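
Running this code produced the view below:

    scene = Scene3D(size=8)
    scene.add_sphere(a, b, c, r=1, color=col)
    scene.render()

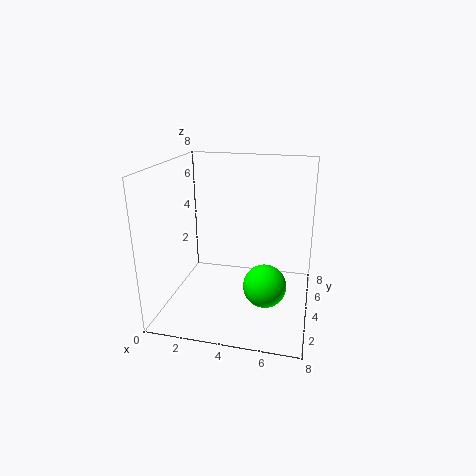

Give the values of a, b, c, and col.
a = 6; b = 1; c = 3; col = 'lime'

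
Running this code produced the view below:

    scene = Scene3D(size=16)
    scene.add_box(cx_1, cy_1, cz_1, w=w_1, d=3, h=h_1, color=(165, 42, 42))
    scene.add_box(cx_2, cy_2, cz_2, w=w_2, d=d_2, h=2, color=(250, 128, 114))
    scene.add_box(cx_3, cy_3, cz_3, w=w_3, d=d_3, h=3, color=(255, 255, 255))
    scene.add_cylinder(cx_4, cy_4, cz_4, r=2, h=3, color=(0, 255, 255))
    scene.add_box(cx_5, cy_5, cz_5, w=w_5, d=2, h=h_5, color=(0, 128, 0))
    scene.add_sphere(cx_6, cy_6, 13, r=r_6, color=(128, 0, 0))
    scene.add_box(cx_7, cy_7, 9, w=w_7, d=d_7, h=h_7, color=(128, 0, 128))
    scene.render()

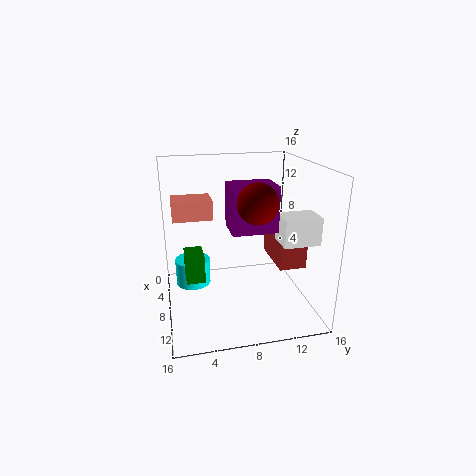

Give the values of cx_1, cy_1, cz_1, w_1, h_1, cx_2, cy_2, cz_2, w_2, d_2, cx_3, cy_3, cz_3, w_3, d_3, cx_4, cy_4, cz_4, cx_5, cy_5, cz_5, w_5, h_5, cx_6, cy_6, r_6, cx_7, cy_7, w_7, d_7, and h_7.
cx_1 = 5, cy_1 = 12, cz_1 = 5, w_1 = 6, h_1 = 3, cx_2 = 7, cy_2 = 1, cz_2 = 11, w_2 = 3, d_2 = 4, cx_3 = 9, cy_3 = 12, cz_3 = 8, w_3 = 3, d_3 = 4, cx_4 = 6, cy_4 = 3, cz_4 = 2, cx_5 = 7, cy_5 = 2, cz_5 = 4, w_5 = 3, h_5 = 3, cx_6 = 12, cy_6 = 9, r_6 = 2, cx_7 = 6, cy_7 = 7, w_7 = 4, d_7 = 5, h_7 = 5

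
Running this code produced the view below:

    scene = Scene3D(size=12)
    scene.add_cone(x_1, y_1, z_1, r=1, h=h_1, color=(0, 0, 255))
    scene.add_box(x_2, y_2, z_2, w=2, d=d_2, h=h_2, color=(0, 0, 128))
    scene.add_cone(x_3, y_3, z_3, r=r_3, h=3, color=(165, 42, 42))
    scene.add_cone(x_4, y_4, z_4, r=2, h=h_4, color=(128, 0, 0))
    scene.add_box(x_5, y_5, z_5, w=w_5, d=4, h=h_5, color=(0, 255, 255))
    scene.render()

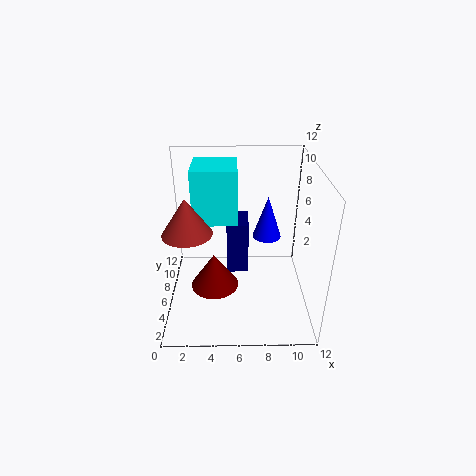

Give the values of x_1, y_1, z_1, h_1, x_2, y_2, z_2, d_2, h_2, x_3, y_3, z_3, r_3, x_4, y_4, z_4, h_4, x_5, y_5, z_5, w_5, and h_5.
x_1 = 8; y_1 = 3; z_1 = 8; h_1 = 3; x_2 = 5; y_2 = 8; z_2 = 1; d_2 = 3; h_2 = 5; x_3 = 2; y_3 = 5; z_3 = 7; r_3 = 2; x_4 = 4; y_4 = 5; z_4 = 2; h_4 = 3; x_5 = 2; y_5 = 8; z_5 = 6; w_5 = 4; h_5 = 5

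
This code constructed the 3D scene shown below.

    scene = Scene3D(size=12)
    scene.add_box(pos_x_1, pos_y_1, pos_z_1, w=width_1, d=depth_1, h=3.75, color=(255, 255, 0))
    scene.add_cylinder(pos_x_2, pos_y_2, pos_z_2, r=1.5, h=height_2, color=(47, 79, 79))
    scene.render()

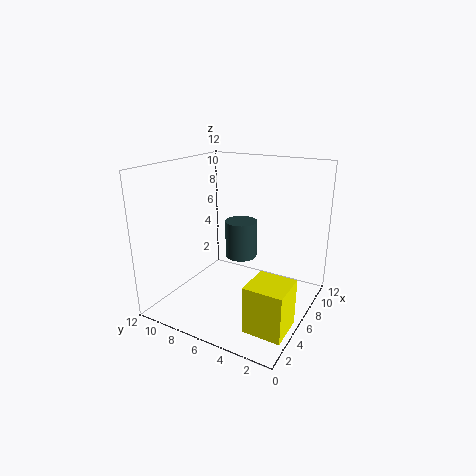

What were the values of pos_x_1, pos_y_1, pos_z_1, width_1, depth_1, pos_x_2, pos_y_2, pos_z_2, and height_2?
pos_x_1 = 1.75, pos_y_1 = 0.25, pos_z_1 = 0.5, width_1 = 3, depth_1 = 3, pos_x_2 = 9.25, pos_y_2 = 7.5, pos_z_2 = 2.75, height_2 = 3.5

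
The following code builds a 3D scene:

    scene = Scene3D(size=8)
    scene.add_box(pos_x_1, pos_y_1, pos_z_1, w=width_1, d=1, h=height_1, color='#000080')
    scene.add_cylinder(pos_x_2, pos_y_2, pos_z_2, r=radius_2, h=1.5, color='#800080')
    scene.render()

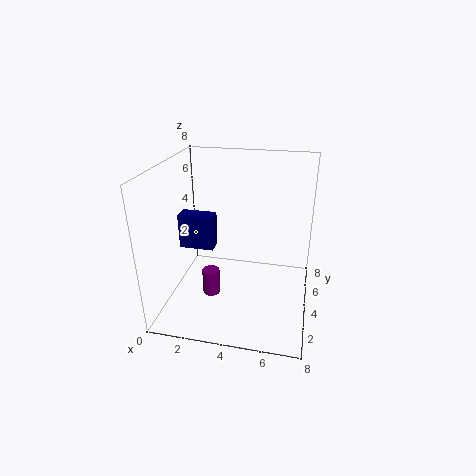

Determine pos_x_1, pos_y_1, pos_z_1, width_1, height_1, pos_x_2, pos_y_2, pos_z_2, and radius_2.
pos_x_1 = 0.5, pos_y_1 = 4, pos_z_1 = 3, width_1 = 2, height_1 = 2, pos_x_2 = 2.5, pos_y_2 = 3.5, pos_z_2 = 0.5, radius_2 = 0.5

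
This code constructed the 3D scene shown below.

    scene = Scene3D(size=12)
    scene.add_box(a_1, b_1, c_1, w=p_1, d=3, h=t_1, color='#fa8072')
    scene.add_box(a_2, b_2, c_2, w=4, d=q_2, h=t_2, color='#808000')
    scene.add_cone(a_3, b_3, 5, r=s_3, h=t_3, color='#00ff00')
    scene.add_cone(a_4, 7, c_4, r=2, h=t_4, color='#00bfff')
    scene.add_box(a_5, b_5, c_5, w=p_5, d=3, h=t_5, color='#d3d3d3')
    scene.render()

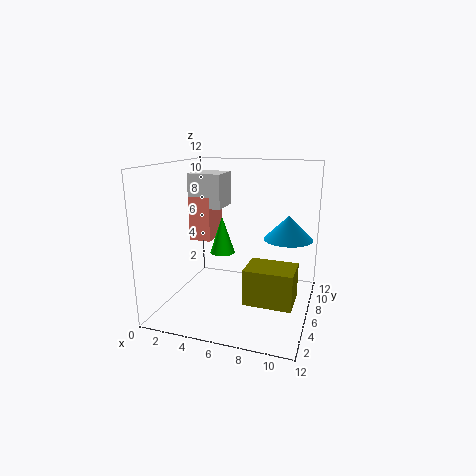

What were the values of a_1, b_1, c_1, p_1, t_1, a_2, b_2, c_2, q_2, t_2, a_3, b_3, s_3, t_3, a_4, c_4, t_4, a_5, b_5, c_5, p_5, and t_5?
a_1 = 1; b_1 = 7; c_1 = 5; p_1 = 2; t_1 = 4; a_2 = 7; b_2 = 4; c_2 = 1; q_2 = 3; t_2 = 3; a_3 = 5; b_3 = 5; s_3 = 1; t_3 = 3; a_4 = 10; c_4 = 6; t_4 = 2; a_5 = 1; b_5 = 7; c_5 = 8; p_5 = 3; t_5 = 3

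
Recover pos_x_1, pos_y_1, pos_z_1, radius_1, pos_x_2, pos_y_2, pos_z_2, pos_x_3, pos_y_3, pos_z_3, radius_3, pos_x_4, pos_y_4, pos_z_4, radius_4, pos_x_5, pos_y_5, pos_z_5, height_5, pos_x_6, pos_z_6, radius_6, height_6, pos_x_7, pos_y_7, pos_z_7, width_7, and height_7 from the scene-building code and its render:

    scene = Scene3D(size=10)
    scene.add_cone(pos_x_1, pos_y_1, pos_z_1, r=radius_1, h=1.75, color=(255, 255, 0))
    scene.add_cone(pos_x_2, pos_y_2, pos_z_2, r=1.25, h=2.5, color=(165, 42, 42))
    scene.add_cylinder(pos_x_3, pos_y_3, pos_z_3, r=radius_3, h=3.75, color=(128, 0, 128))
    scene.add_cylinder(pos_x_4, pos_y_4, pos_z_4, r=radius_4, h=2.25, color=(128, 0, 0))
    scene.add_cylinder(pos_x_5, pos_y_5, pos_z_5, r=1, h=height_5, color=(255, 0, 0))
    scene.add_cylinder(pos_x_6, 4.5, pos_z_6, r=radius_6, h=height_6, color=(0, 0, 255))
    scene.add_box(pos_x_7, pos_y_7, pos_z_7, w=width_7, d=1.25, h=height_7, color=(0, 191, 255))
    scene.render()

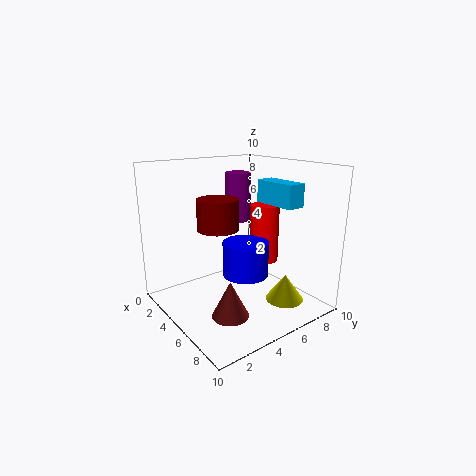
pos_x_1 = 8.25; pos_y_1 = 6.5; pos_z_1 = 1.25; radius_1 = 1.25; pos_x_2 = 6.5; pos_y_2 = 3.25; pos_z_2 = 0.25; pos_x_3 = 2; pos_y_3 = 7.25; pos_z_3 = 5.25; radius_3 = 1; pos_x_4 = 3.25; pos_y_4 = 4.5; pos_z_4 = 5.25; radius_4 = 1.5; pos_x_5 = 5.75; pos_y_5 = 6.75; pos_z_5 = 3.25; height_5 = 4; pos_x_6 = 6.5; pos_z_6 = 3; radius_6 = 1.5; height_6 = 2.25; pos_x_7 = 5.5; pos_y_7 = 6.25; pos_z_7 = 7.5; width_7 = 3; height_7 = 1.5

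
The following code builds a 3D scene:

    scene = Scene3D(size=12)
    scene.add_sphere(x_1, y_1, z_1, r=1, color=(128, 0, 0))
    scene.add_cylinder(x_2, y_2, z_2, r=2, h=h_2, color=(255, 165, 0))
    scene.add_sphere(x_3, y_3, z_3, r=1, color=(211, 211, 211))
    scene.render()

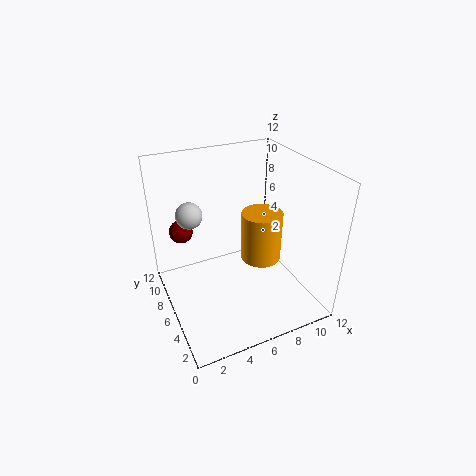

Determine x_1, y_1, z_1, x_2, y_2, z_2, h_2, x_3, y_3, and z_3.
x_1 = 2
y_1 = 9
z_1 = 6
x_2 = 10
y_2 = 9
z_2 = 1
h_2 = 5
x_3 = 2
y_3 = 6
z_3 = 9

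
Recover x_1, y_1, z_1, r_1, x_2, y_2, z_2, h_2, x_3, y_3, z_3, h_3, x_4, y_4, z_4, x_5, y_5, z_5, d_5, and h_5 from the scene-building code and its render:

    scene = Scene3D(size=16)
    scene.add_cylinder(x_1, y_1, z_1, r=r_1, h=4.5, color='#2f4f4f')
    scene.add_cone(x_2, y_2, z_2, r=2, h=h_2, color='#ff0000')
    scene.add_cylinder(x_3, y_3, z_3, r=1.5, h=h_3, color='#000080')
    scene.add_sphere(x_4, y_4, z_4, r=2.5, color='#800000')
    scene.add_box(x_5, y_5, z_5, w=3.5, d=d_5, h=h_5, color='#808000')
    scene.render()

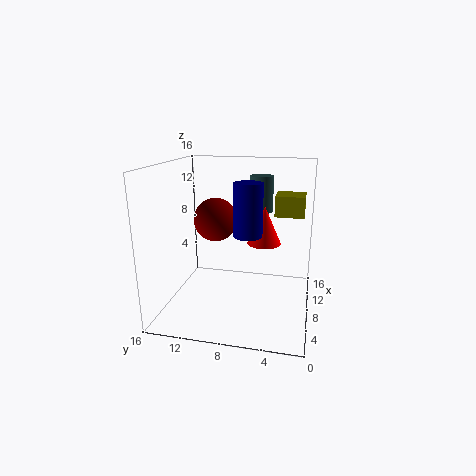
x_1 = 14.5; y_1 = 6.5; z_1 = 9.5; r_1 = 1.5; x_2 = 11; y_2 = 5.5; z_2 = 6.5; h_2 = 4.5; x_3 = 6; y_3 = 6.5; z_3 = 9; h_3 = 5.5; x_4 = 9.5; y_4 = 11; z_4 = 9.5; x_5 = 12; y_5 = 1; z_5 = 9.5; d_5 = 3.5; h_5 = 2.5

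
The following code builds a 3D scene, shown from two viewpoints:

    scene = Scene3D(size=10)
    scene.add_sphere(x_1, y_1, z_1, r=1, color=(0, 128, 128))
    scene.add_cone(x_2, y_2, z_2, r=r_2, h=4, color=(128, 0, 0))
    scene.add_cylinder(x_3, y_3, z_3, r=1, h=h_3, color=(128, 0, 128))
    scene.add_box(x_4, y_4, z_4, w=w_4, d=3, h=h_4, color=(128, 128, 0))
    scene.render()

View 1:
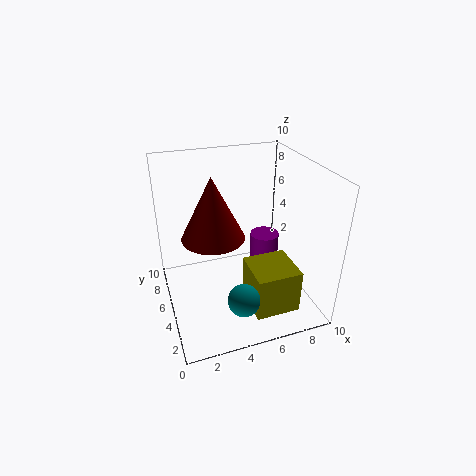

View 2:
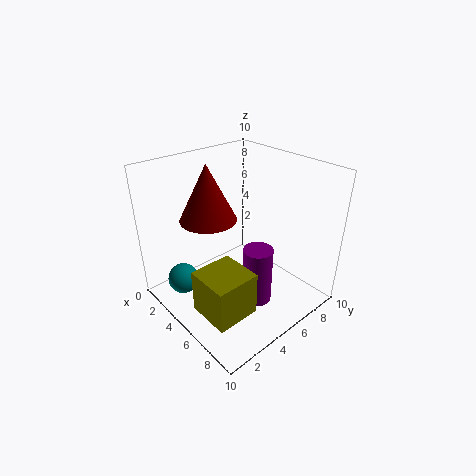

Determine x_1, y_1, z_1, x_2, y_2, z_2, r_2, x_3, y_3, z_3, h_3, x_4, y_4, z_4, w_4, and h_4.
x_1 = 4, y_1 = 1, z_1 = 3, x_2 = 3, y_2 = 4, z_2 = 6, r_2 = 2, x_3 = 7, y_3 = 5, z_3 = 1, h_3 = 4, x_4 = 5, y_4 = 1, z_4 = 1, w_4 = 3, h_4 = 3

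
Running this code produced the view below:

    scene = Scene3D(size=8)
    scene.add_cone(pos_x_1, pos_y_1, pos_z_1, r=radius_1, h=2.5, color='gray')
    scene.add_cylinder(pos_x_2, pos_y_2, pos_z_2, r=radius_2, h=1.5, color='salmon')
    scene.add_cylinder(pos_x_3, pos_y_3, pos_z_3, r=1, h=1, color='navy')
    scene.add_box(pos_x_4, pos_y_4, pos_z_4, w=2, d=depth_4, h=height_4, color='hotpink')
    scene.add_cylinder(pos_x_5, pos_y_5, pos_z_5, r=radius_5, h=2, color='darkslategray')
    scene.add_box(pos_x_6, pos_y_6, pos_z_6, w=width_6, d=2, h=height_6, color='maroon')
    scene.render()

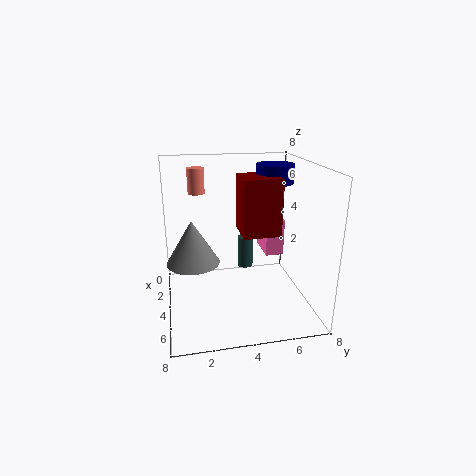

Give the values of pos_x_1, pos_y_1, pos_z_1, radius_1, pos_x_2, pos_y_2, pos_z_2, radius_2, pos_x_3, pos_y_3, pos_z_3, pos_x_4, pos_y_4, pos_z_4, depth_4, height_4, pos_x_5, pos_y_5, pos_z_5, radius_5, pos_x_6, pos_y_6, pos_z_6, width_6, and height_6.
pos_x_1 = 3.5
pos_y_1 = 1.5
pos_z_1 = 2.5
radius_1 = 1.5
pos_x_2 = 1.5
pos_y_2 = 2
pos_z_2 = 6
radius_2 = 0.5
pos_x_3 = 4
pos_y_3 = 6
pos_z_3 = 7
pos_x_4 = 2.5
pos_y_4 = 5.5
pos_z_4 = 3
depth_4 = 1
height_4 = 2
pos_x_5 = 1.5
pos_y_5 = 5
pos_z_5 = 1
radius_5 = 0.5
pos_x_6 = 3.5
pos_y_6 = 4
pos_z_6 = 4.5
width_6 = 2
height_6 = 3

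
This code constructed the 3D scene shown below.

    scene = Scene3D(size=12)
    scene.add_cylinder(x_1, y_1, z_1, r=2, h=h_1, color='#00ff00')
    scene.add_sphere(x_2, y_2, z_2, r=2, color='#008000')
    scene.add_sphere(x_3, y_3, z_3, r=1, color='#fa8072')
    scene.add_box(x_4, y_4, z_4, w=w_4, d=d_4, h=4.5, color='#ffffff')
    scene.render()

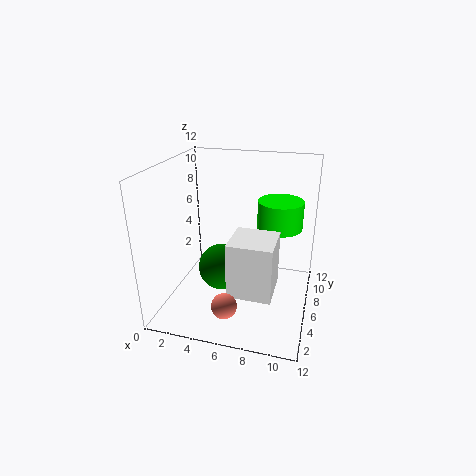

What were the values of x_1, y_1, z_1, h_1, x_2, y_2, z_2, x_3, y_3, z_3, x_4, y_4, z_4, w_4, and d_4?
x_1 = 9, y_1 = 9, z_1 = 6, h_1 = 2.5, x_2 = 4.5, y_2 = 6, z_2 = 3, x_3 = 6, y_3 = 2, z_3 = 2, x_4 = 6, y_4 = 2.5, z_4 = 2.5, w_4 = 3.5, d_4 = 3.5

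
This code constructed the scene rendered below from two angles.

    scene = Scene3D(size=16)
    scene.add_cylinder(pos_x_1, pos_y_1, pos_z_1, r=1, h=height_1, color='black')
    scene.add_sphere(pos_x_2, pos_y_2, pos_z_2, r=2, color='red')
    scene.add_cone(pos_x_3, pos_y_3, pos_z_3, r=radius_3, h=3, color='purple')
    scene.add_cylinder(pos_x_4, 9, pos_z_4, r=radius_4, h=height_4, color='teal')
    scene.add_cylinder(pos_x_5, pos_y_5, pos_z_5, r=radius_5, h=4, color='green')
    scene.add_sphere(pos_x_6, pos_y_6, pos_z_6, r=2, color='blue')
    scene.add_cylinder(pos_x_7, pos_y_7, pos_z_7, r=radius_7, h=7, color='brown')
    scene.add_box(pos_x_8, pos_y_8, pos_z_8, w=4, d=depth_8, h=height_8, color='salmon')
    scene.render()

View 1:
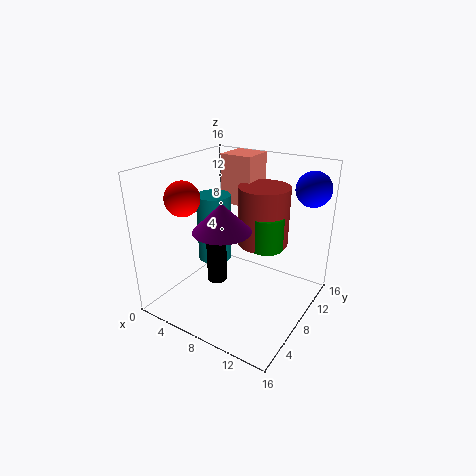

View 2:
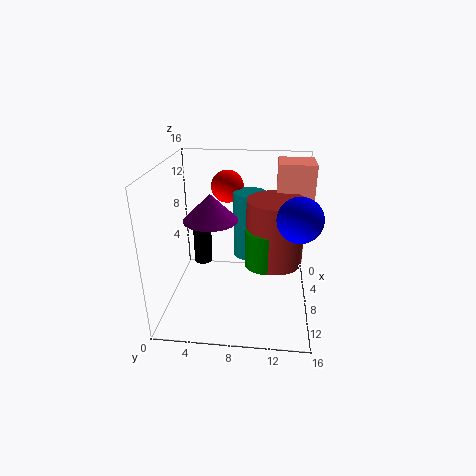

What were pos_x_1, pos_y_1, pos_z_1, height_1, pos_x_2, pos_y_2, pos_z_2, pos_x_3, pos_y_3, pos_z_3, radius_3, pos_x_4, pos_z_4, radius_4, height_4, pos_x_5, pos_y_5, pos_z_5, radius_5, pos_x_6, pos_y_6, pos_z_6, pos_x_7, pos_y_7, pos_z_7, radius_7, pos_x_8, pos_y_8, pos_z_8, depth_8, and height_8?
pos_x_1 = 8, pos_y_1 = 4, pos_z_1 = 5, height_1 = 6, pos_x_2 = 2, pos_y_2 = 6, pos_z_2 = 12, pos_x_3 = 8, pos_y_3 = 5, pos_z_3 = 10, radius_3 = 3, pos_x_4 = 4, pos_z_4 = 4, radius_4 = 2, height_4 = 8, pos_x_5 = 10, pos_y_5 = 11, pos_z_5 = 6, radius_5 = 2, pos_x_6 = 14, pos_y_6 = 14, pos_z_6 = 13, pos_x_7 = 9, pos_y_7 = 12, pos_z_7 = 6, radius_7 = 3, pos_x_8 = 3, pos_y_8 = 12, pos_z_8 = 10, depth_8 = 4, height_8 = 6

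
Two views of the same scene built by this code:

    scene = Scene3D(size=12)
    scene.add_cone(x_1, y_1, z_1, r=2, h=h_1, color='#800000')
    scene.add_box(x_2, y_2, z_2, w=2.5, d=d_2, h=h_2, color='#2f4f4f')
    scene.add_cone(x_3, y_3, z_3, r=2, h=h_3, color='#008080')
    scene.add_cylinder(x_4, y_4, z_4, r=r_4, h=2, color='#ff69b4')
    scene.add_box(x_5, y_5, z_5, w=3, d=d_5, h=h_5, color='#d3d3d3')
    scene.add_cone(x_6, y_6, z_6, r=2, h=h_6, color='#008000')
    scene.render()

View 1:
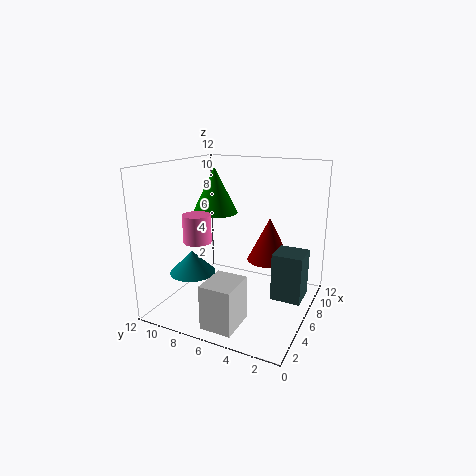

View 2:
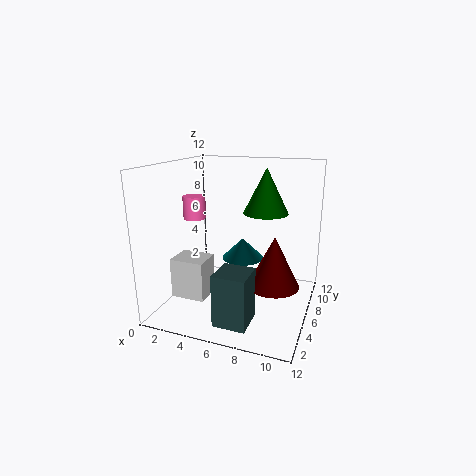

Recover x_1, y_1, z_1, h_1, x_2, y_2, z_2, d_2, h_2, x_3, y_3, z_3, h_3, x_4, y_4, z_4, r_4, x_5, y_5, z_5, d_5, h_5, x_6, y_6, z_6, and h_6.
x_1 = 9.5
y_1 = 4.5
z_1 = 3
h_1 = 4
x_2 = 6
y_2 = 0.5
z_2 = 1
d_2 = 2.5
h_2 = 4
x_3 = 5
y_3 = 10
z_3 = 2.5
h_3 = 2
x_4 = 1.5
y_4 = 7
z_4 = 7
r_4 = 1
x_5 = 0.5
y_5 = 4
z_5 = 0.5
d_5 = 2.5
h_5 = 3.5
x_6 = 7.5
y_6 = 9
z_6 = 7.5
h_6 = 4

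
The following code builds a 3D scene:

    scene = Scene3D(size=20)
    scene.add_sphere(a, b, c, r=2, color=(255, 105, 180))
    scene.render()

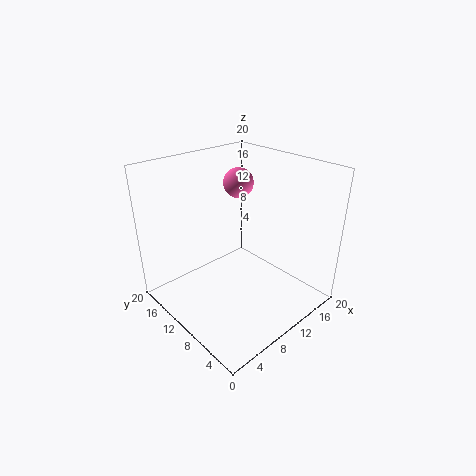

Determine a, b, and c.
a = 11; b = 11; c = 17.5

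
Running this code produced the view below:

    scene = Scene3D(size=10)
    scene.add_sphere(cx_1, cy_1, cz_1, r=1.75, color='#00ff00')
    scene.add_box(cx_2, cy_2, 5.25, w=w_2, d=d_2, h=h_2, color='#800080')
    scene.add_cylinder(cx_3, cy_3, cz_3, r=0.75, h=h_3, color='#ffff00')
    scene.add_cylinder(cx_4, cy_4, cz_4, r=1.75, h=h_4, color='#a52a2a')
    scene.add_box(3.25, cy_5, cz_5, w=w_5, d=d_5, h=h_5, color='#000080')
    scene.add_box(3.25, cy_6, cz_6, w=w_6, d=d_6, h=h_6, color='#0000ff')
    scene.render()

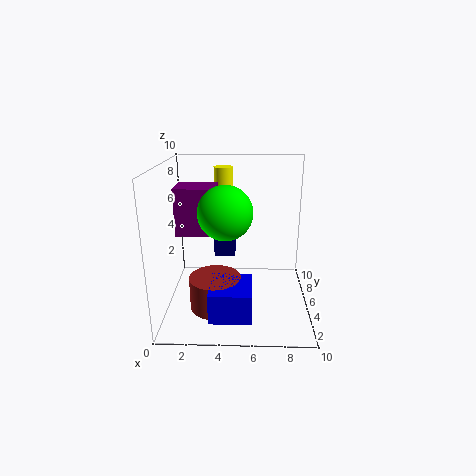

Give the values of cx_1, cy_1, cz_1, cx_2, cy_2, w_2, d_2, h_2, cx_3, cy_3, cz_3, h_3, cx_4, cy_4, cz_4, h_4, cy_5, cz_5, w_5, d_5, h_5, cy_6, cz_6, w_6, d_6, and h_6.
cx_1 = 4.25, cy_1 = 3.5, cz_1 = 7.25, cx_2 = 0.75, cy_2 = 4.5, w_2 = 2.75, d_2 = 2.25, h_2 = 3.25, cx_3 = 3.75, cy_3 = 9, cz_3 = 6.25, h_3 = 3, cx_4 = 3.5, cy_4 = 3.5, cz_4 = 0.5, h_4 = 2.25, cy_5 = 5.75, cz_5 = 3.25, w_5 = 1.5, d_5 = 1.5, h_5 = 2, cy_6 = 1, cz_6 = 0.75, w_6 = 2.75, d_6 = 3, h_6 = 2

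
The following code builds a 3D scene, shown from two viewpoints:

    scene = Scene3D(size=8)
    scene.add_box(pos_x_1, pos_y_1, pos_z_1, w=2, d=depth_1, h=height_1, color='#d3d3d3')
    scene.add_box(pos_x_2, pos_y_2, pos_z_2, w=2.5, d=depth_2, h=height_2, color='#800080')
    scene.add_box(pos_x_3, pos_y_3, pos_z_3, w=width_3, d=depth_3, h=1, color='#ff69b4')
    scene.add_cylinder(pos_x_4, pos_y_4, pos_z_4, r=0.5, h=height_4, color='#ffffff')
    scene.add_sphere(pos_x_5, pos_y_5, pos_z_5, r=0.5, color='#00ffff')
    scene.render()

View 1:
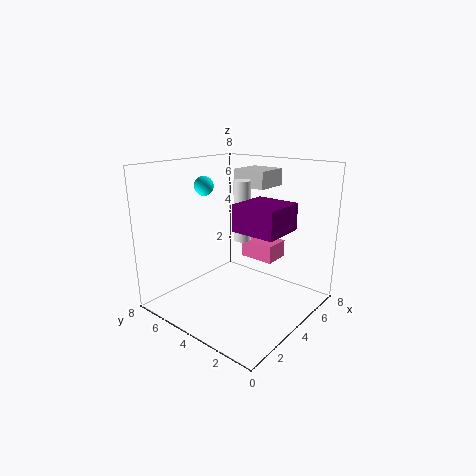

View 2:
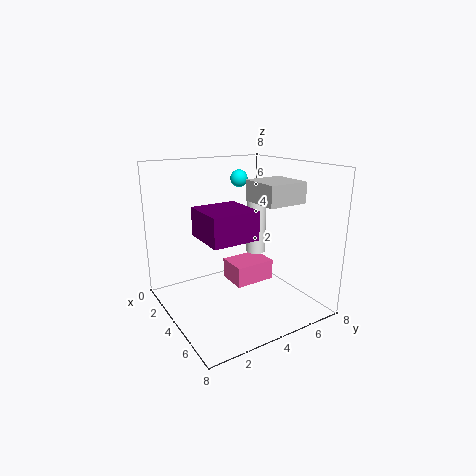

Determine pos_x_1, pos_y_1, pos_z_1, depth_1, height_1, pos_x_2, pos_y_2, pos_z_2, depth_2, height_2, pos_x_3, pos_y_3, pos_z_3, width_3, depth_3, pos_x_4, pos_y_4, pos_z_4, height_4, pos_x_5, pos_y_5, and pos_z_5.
pos_x_1 = 5.5
pos_y_1 = 3.5
pos_z_1 = 6.5
depth_1 = 2
height_1 = 1
pos_x_2 = 3.5
pos_y_2 = 1.5
pos_z_2 = 4.5
depth_2 = 2.5
height_2 = 1.5
pos_x_3 = 5
pos_y_3 = 2.5
pos_z_3 = 2.5
width_3 = 1.5
depth_3 = 2
pos_x_4 = 5
pos_y_4 = 4.5
pos_z_4 = 3.5
height_4 = 3.5
pos_x_5 = 2.5
pos_y_5 = 5
pos_z_5 = 7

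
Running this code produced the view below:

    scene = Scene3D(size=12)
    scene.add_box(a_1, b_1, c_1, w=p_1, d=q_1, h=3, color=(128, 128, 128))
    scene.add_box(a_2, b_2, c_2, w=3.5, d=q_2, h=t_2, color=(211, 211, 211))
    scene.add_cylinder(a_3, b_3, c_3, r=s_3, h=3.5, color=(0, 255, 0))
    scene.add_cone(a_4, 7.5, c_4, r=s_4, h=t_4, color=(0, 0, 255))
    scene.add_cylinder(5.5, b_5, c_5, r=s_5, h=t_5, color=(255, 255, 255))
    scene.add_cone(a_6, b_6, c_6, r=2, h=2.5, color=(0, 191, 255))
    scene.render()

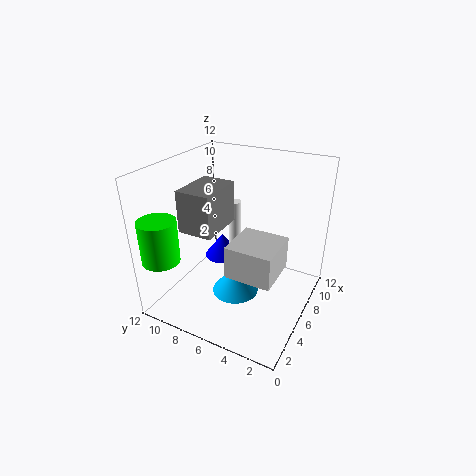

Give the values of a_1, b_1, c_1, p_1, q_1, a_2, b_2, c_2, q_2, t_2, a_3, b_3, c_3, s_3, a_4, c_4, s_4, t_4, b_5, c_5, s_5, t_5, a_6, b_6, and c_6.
a_1 = 1
b_1 = 5.5
c_1 = 8.5
p_1 = 3.5
q_1 = 2.5
a_2 = 2
b_2 = 1.5
c_2 = 5
q_2 = 3.5
t_2 = 2.5
a_3 = 1.5
b_3 = 10.5
c_3 = 5
s_3 = 1.5
a_4 = 6
c_4 = 4
s_4 = 1.5
t_4 = 2
b_5 = 6
c_5 = 3.5
s_5 = 0.5
t_5 = 6
a_6 = 5.5
b_6 = 6
c_6 = 1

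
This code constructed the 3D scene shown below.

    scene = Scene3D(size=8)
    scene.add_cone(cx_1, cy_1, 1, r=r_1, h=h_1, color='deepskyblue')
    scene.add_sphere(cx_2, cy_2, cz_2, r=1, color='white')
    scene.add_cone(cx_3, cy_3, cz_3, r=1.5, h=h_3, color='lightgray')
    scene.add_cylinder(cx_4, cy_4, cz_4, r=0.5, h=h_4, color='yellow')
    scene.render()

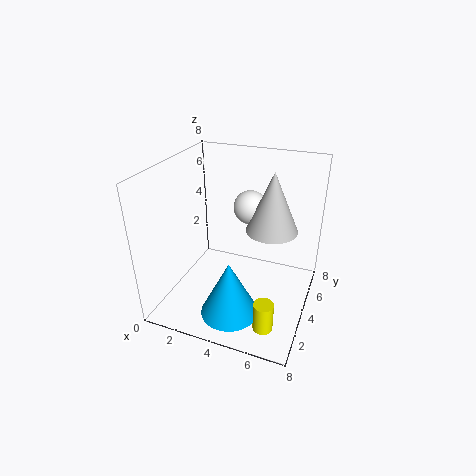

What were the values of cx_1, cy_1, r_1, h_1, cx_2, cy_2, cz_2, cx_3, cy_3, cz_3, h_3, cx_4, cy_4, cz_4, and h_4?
cx_1 = 4.5
cy_1 = 1.5
r_1 = 1.5
h_1 = 3
cx_2 = 4
cy_2 = 6
cz_2 = 5
cx_3 = 5.5
cy_3 = 5.5
cz_3 = 4
h_3 = 3.5
cx_4 = 6.5
cy_4 = 1
cz_4 = 1
h_4 = 1.5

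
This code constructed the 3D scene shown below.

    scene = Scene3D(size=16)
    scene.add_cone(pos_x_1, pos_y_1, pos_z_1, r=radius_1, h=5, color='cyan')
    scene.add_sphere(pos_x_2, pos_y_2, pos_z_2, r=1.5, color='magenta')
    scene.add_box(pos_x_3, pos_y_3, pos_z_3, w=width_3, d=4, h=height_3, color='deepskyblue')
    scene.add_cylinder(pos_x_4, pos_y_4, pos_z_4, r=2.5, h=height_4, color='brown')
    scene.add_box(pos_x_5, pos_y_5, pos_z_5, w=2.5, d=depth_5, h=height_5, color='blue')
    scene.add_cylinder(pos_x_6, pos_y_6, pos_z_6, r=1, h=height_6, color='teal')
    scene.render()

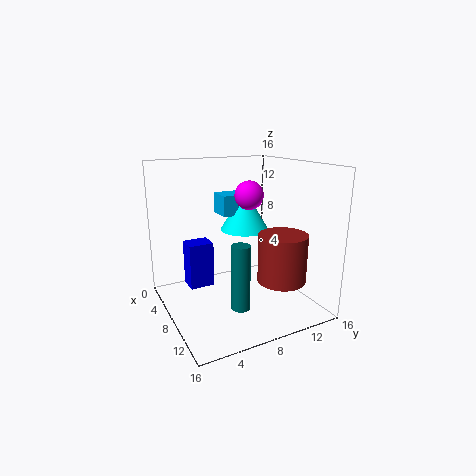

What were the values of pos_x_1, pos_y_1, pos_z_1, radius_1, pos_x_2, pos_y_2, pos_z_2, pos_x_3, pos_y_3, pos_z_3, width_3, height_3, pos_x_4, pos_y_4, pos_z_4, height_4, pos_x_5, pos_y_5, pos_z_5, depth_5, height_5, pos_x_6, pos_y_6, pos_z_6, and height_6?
pos_x_1 = 4, pos_y_1 = 11, pos_z_1 = 7.5, radius_1 = 3, pos_x_2 = 9.5, pos_y_2 = 8.5, pos_z_2 = 13, pos_x_3 = 1.5, pos_y_3 = 8, pos_z_3 = 9.5, width_3 = 3, height_3 = 2.5, pos_x_4 = 13, pos_y_4 = 10.5, pos_z_4 = 4.5, height_4 = 5, pos_x_5 = 2, pos_y_5 = 3.5, pos_z_5 = 1, depth_5 = 3, height_5 = 5.5, pos_x_6 = 11.5, pos_y_6 = 6.5, pos_z_6 = 1.5, height_6 = 7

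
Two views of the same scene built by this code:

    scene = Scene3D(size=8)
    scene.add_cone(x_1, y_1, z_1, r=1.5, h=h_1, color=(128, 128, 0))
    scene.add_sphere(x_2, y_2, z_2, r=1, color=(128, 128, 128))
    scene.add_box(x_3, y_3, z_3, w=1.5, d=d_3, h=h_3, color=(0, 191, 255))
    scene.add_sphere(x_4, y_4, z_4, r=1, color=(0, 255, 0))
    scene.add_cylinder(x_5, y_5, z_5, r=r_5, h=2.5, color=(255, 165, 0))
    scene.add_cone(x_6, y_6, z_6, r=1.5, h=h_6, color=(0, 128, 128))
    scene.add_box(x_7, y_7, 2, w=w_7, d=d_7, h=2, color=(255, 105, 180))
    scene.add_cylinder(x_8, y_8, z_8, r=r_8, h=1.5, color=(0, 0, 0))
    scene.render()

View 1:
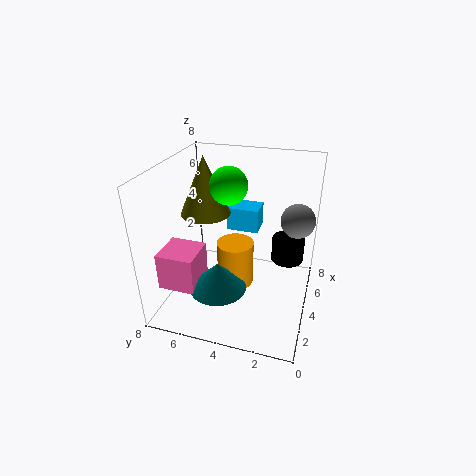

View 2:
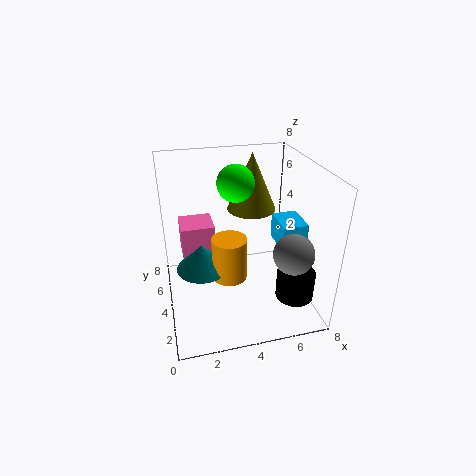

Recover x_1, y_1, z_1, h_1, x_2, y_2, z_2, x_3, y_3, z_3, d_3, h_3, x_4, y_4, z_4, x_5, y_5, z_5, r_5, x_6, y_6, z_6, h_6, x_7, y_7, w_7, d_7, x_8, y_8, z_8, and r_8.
x_1 = 5.5, y_1 = 6.5, z_1 = 4.5, h_1 = 3.5, x_2 = 6, y_2 = 1, z_2 = 4.5, x_3 = 6.5, y_3 = 3.5, z_3 = 3, d_3 = 2, h_3 = 1.5, x_4 = 4, y_4 = 4.5, z_4 = 7, x_5 = 3.5, y_5 = 4, z_5 = 1.5, r_5 = 1, x_6 = 2, y_6 = 4.5, z_6 = 2, h_6 = 1.5, x_7 = 1, y_7 = 5.5, w_7 = 2, d_7 = 2, x_8 = 6.5, y_8 = 1.5, z_8 = 1.5, r_8 = 1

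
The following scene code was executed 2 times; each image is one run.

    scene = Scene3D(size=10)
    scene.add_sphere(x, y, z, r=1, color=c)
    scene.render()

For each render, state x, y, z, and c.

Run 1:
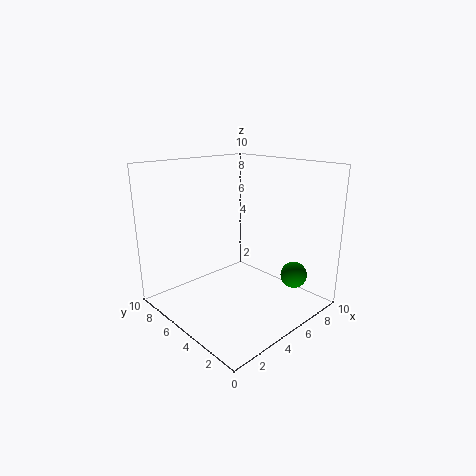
x = 9; y = 3; z = 1.5; c = 'green'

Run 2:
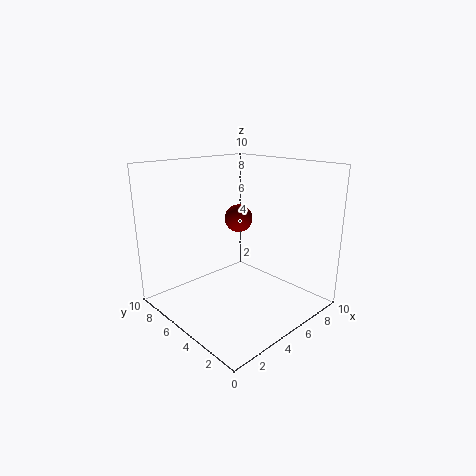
x = 6; y = 6; z = 6; c = 'maroon'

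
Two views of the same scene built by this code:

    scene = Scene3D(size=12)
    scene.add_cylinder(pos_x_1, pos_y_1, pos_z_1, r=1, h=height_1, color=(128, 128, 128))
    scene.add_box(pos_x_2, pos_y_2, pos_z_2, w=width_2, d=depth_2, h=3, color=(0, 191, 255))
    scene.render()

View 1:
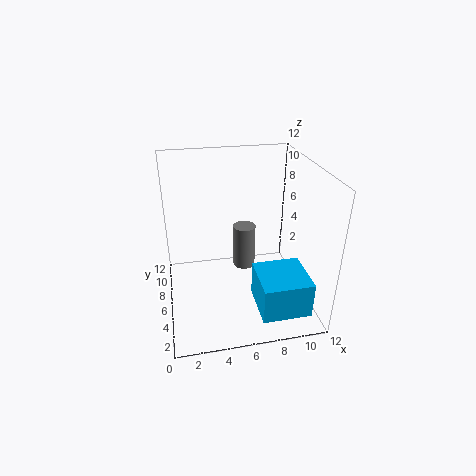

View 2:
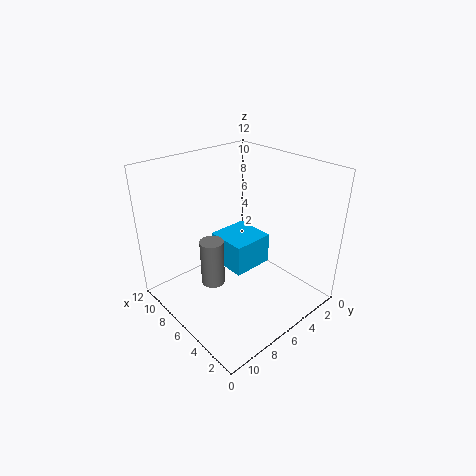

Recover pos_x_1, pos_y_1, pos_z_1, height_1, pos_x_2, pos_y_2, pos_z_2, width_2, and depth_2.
pos_x_1 = 7; pos_y_1 = 8; pos_z_1 = 2; height_1 = 4; pos_x_2 = 7; pos_y_2 = 1; pos_z_2 = 1; width_2 = 4; depth_2 = 4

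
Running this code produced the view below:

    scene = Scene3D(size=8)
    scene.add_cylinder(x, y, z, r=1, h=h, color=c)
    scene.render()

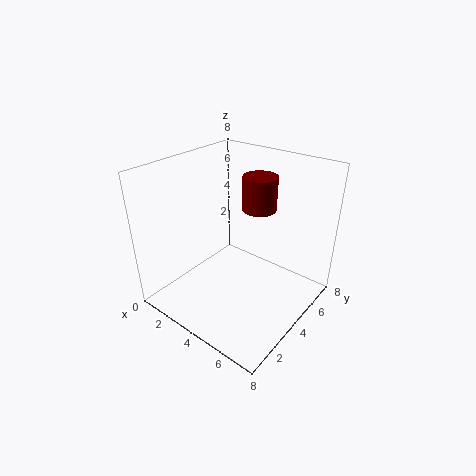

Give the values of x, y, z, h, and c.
x = 4; y = 6; z = 5; h = 2; c = 'maroon'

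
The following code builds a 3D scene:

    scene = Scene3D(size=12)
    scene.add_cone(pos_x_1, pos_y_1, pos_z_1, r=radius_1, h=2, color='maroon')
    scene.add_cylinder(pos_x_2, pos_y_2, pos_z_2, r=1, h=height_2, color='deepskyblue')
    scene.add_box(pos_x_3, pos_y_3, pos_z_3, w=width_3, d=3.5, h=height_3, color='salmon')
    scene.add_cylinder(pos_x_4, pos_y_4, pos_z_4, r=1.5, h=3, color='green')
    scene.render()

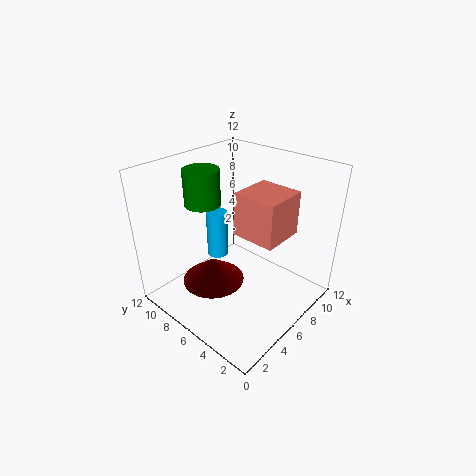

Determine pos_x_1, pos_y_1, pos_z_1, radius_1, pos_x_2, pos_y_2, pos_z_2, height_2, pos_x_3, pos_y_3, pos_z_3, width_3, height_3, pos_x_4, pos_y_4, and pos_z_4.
pos_x_1 = 3.5; pos_y_1 = 6.5; pos_z_1 = 3; radius_1 = 2.5; pos_x_2 = 7.5; pos_y_2 = 10; pos_z_2 = 2; height_2 = 4.5; pos_x_3 = 5; pos_y_3 = 2; pos_z_3 = 7; width_3 = 3.5; height_3 = 3.5; pos_x_4 = 5; pos_y_4 = 9; pos_z_4 = 8.5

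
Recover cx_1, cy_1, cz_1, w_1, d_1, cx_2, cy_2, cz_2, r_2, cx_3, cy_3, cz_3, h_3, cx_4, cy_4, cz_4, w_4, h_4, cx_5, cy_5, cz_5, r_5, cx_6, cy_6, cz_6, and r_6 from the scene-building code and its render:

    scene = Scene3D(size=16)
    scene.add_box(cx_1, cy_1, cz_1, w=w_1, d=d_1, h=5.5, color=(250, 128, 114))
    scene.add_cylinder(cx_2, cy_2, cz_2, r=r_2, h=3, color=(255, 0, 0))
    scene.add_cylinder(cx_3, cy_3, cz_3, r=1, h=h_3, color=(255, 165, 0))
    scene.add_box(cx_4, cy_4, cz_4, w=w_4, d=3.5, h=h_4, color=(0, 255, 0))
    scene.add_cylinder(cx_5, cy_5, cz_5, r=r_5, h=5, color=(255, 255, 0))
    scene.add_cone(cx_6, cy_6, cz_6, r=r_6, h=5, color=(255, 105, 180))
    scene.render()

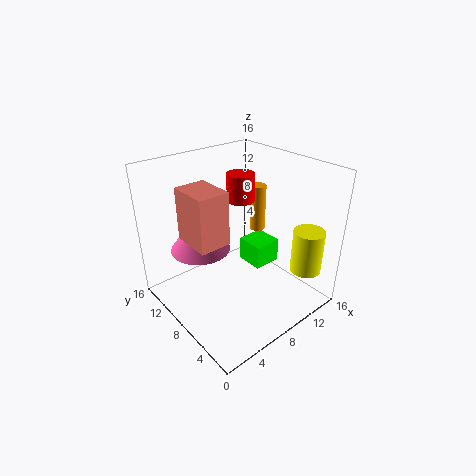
cx_1 = 2; cy_1 = 6; cz_1 = 9.25; w_1 = 3.25; d_1 = 4.25; cx_2 = 9; cy_2 = 8.75; cz_2 = 12; r_2 = 1.5; cx_3 = 14.5; cy_3 = 11.75; cz_3 = 5.5; h_3 = 6; cx_4 = 11.5; cy_4 = 8.25; cz_4 = 2; w_4 = 3.5; h_4 = 3; cx_5 = 13.75; cy_5 = 2.75; cz_5 = 4; r_5 = 1.75; cx_6 = 5.75; cy_6 = 12.25; cz_6 = 5.5; r_6 = 3.5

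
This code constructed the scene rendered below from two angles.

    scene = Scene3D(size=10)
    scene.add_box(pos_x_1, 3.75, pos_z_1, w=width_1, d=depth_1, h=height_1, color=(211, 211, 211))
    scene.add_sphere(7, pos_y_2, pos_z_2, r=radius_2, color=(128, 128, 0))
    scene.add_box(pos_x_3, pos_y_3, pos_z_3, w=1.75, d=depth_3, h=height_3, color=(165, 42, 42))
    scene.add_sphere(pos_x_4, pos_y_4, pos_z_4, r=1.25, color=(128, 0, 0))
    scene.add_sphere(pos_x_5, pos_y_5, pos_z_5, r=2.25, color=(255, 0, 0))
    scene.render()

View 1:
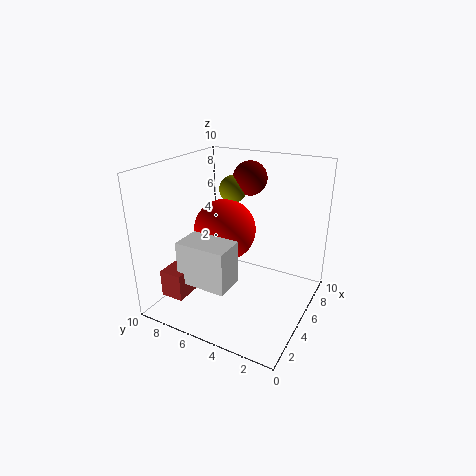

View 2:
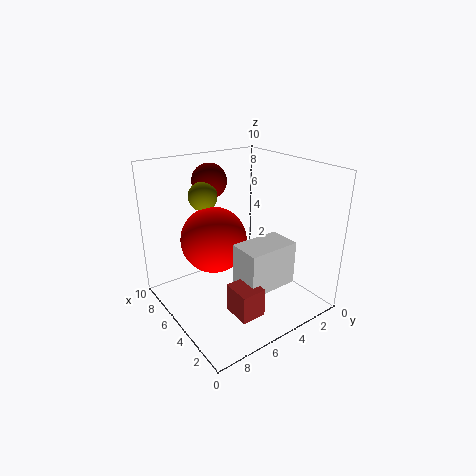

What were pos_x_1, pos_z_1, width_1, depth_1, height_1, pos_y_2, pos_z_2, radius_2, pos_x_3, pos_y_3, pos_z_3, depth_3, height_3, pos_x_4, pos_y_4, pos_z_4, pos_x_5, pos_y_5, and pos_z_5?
pos_x_1 = 0.75, pos_z_1 = 3.25, width_1 = 2, depth_1 = 3.25, height_1 = 2.75, pos_y_2 = 6.5, pos_z_2 = 7.75, radius_2 = 1, pos_x_3 = 0.25, pos_y_3 = 6.5, pos_z_3 = 2.25, depth_3 = 1.5, height_3 = 1.75, pos_x_4 = 7.75, pos_y_4 = 5.5, pos_z_4 = 8.5, pos_x_5 = 5.75, pos_y_5 = 6.5, pos_z_5 = 5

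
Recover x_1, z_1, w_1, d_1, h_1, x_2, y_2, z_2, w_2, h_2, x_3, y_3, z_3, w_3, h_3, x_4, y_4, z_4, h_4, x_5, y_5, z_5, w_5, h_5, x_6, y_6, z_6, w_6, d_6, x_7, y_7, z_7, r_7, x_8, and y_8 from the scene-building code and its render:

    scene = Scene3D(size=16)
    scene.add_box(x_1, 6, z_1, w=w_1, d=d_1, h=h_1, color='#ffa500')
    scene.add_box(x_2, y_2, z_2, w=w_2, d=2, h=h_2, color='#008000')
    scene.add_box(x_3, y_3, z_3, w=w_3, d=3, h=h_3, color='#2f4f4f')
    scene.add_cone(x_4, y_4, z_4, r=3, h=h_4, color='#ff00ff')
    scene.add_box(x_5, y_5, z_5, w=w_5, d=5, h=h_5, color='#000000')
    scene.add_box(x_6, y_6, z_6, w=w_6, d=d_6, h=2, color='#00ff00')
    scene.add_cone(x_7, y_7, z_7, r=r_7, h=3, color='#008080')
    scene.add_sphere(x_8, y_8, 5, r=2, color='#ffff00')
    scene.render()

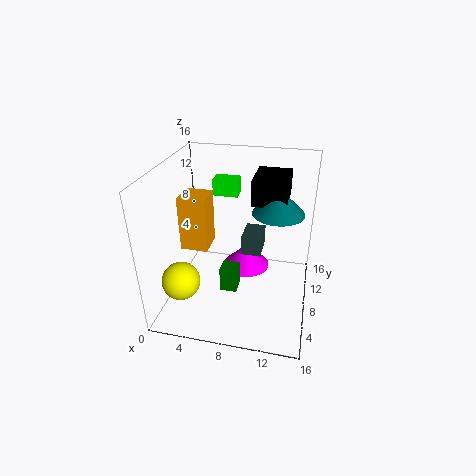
x_1 = 2; z_1 = 7; w_1 = 3; d_1 = 3; h_1 = 6; x_2 = 6; y_2 = 7; z_2 = 1; w_2 = 2; h_2 = 3; x_3 = 9; y_3 = 5; z_3 = 8; w_3 = 2; h_3 = 2; x_4 = 8; y_4 = 13; z_4 = 1; h_4 = 3; x_5 = 9; y_5 = 10; z_5 = 11; w_5 = 4; h_5 = 3; x_6 = 4; y_6 = 12; z_6 = 11; w_6 = 3; d_6 = 2; x_7 = 12; y_7 = 11; z_7 = 10; r_7 = 3; x_8 = 3; y_8 = 3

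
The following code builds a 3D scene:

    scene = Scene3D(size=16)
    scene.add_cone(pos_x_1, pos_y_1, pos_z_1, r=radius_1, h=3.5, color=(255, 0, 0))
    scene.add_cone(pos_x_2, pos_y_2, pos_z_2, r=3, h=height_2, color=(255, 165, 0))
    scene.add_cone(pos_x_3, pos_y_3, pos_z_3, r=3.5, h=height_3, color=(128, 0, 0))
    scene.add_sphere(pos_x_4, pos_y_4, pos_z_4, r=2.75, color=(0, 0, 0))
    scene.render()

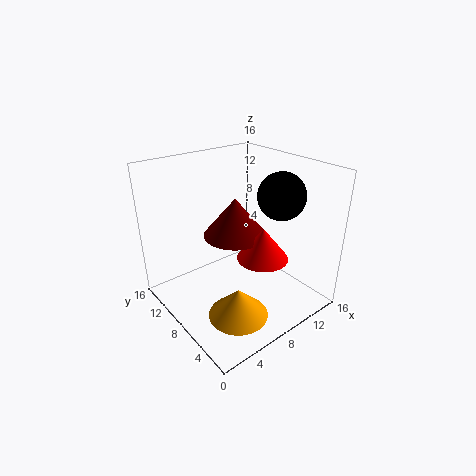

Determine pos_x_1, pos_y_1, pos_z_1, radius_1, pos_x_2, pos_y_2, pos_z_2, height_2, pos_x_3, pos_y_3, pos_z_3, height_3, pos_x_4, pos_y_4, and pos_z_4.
pos_x_1 = 9
pos_y_1 = 5
pos_z_1 = 6.5
radius_1 = 2.75
pos_x_2 = 4.25
pos_y_2 = 3.25
pos_z_2 = 2.5
height_2 = 3
pos_x_3 = 8
pos_y_3 = 8.5
pos_z_3 = 8.25
height_3 = 4.25
pos_x_4 = 13.25
pos_y_4 = 6.75
pos_z_4 = 12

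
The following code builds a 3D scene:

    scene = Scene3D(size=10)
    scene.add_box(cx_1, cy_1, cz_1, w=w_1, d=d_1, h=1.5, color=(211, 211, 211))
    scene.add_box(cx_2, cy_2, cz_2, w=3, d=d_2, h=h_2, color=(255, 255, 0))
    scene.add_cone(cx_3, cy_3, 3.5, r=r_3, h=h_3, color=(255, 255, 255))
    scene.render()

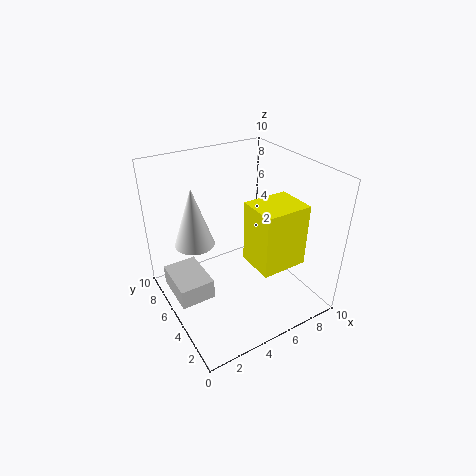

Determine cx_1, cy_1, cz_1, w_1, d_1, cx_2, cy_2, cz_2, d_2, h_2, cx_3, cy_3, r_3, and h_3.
cx_1 = 0.5, cy_1 = 5, cz_1 = 0.5, w_1 = 2.5, d_1 = 3.5, cx_2 = 4.5, cy_2 = 1, cz_2 = 4.5, d_2 = 2.5, h_2 = 4, cx_3 = 3, cy_3 = 8, r_3 = 1.5, h_3 = 4.5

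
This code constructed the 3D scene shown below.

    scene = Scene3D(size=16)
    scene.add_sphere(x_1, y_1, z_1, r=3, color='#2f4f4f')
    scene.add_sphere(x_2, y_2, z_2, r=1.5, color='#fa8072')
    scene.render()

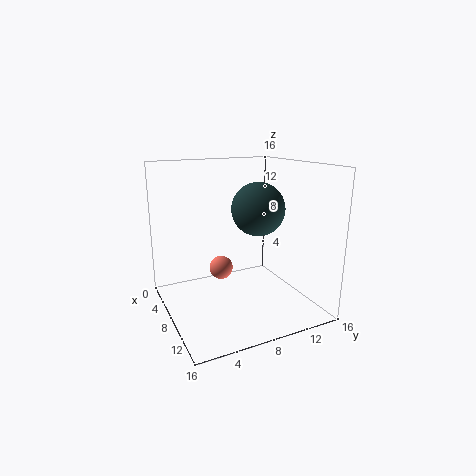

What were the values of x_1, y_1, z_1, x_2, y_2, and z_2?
x_1 = 8; y_1 = 10.5; z_1 = 11; x_2 = 3; y_2 = 8; z_2 = 2.5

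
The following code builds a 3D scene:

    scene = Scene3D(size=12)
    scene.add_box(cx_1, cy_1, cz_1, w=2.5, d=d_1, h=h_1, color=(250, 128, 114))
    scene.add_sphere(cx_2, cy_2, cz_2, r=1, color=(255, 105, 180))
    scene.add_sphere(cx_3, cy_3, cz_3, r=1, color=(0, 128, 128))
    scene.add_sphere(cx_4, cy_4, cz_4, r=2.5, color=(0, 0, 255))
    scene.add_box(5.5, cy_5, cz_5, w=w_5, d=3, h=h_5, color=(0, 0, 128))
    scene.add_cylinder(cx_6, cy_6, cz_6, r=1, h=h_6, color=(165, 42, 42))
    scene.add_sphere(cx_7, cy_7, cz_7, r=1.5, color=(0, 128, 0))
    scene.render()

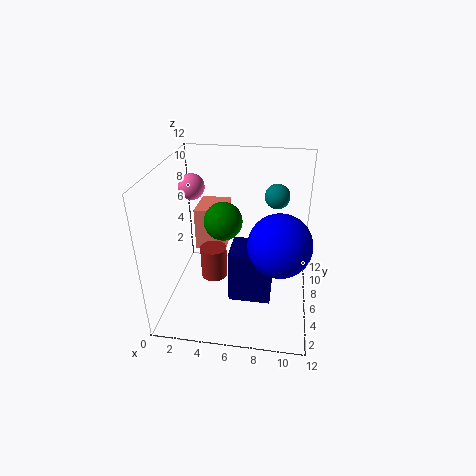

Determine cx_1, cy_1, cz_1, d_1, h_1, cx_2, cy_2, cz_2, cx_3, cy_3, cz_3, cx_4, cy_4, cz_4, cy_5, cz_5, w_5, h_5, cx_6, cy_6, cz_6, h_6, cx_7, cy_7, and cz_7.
cx_1 = 2.5; cy_1 = 5.5; cz_1 = 5; d_1 = 3; h_1 = 3.5; cx_2 = 2.5; cy_2 = 5.5; cz_2 = 10.5; cx_3 = 9; cy_3 = 7; cz_3 = 9.5; cx_4 = 9.5; cy_4 = 4.5; cz_4 = 6.5; cy_5 = 4; cz_5 = 1; w_5 = 3.5; h_5 = 4.5; cx_6 = 4.5; cy_6 = 3.5; cz_6 = 4; h_6 = 2.5; cx_7 = 5; cy_7 = 5; cz_7 = 8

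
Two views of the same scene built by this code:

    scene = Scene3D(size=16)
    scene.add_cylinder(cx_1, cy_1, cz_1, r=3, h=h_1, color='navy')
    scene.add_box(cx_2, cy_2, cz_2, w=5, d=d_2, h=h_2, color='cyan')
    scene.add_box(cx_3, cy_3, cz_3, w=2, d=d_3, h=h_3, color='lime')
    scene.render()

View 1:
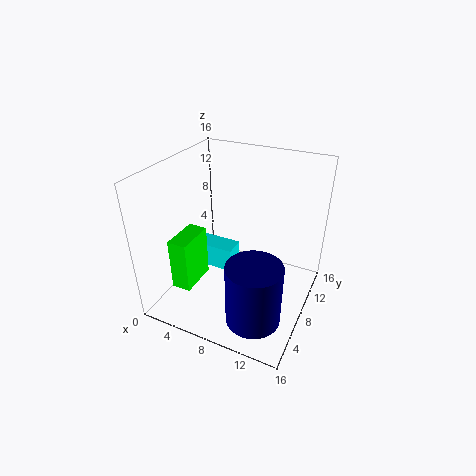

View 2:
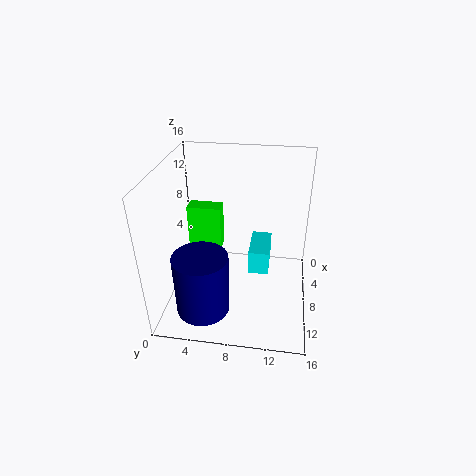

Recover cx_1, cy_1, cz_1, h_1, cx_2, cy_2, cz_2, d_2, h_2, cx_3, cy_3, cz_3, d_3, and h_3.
cx_1 = 11.5; cy_1 = 4.5; cz_1 = 0.5; h_1 = 7; cx_2 = 1.5; cy_2 = 9; cz_2 = 2; d_2 = 2.5; h_2 = 3; cx_3 = 3.5; cy_3 = 1.5; cz_3 = 4.5; d_3 = 4; h_3 = 5.5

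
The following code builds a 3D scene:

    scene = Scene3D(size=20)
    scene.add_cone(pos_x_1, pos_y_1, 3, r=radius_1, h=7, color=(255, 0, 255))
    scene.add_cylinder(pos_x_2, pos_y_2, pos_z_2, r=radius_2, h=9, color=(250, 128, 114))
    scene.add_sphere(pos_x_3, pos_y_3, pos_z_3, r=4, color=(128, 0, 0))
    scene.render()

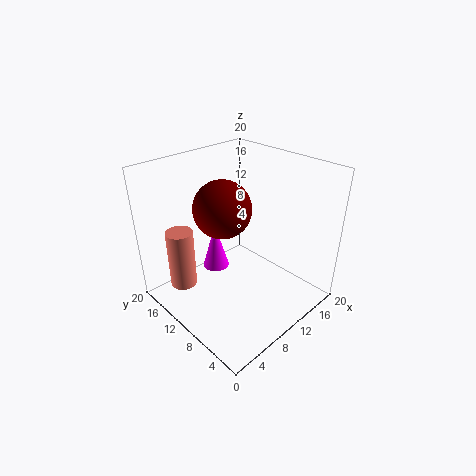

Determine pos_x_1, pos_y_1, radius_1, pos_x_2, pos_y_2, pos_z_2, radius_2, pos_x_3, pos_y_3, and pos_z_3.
pos_x_1 = 10, pos_y_1 = 15, radius_1 = 2, pos_x_2 = 5, pos_y_2 = 17, pos_z_2 = 1, radius_2 = 2, pos_x_3 = 9, pos_y_3 = 12, pos_z_3 = 14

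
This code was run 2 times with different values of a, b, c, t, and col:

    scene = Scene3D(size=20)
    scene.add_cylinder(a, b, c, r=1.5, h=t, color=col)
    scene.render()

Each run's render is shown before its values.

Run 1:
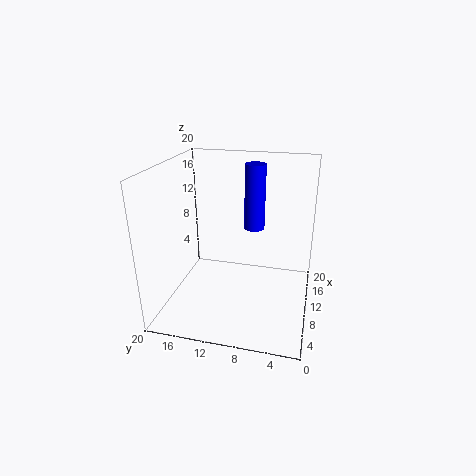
a = 14, b = 8.5, c = 10, t = 9.5, col = 'blue'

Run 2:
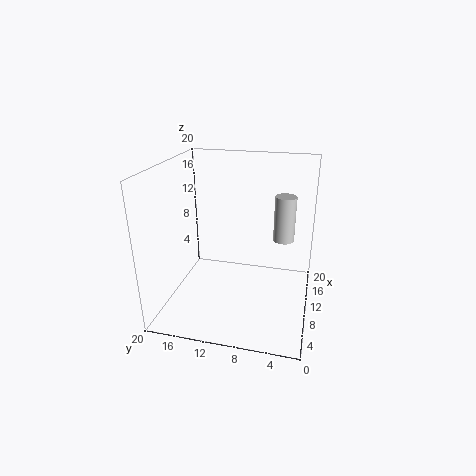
a = 13, b = 4, c = 9, t = 6.5, col = 'lightgray'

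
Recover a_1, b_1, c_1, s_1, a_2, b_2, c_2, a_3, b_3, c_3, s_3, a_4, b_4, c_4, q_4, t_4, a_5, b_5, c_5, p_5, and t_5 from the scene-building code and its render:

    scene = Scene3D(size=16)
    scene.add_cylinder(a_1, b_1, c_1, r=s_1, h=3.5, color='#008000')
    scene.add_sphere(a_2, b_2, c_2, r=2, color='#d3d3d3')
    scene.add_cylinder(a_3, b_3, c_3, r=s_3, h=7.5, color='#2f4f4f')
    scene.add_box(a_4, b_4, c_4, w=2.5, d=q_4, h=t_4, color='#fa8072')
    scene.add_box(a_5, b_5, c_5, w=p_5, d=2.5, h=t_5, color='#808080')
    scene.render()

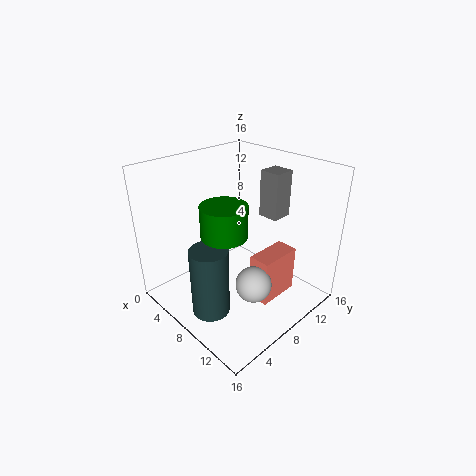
a_1 = 8
b_1 = 6
c_1 = 9
s_1 = 2.5
a_2 = 11
b_2 = 7.5
c_2 = 3.5
a_3 = 9
b_3 = 3
c_3 = 1.5
s_3 = 2
a_4 = 9.5
b_4 = 8.5
c_4 = 0.5
q_4 = 5
t_4 = 5.5
a_5 = 7
b_5 = 12.5
c_5 = 9
p_5 = 2.5
t_5 = 5.5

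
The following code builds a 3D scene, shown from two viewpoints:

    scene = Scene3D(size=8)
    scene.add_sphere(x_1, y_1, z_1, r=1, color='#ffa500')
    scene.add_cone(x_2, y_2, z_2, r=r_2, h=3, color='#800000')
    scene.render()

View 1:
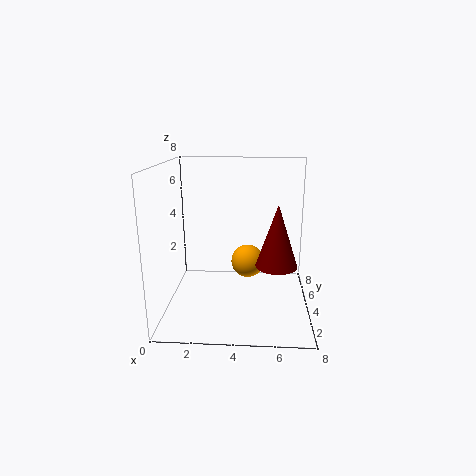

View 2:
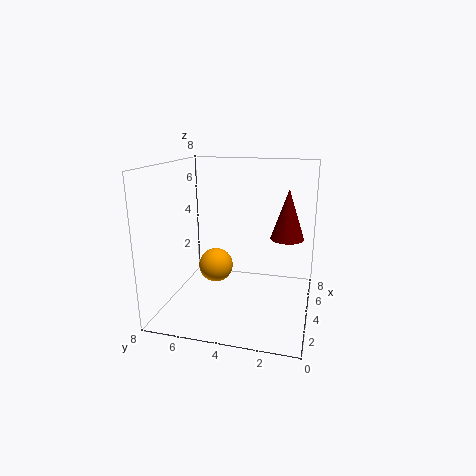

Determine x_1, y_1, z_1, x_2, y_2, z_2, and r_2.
x_1 = 4.5
y_1 = 5.5
z_1 = 2
x_2 = 6
y_2 = 1.5
z_2 = 3.5
r_2 = 1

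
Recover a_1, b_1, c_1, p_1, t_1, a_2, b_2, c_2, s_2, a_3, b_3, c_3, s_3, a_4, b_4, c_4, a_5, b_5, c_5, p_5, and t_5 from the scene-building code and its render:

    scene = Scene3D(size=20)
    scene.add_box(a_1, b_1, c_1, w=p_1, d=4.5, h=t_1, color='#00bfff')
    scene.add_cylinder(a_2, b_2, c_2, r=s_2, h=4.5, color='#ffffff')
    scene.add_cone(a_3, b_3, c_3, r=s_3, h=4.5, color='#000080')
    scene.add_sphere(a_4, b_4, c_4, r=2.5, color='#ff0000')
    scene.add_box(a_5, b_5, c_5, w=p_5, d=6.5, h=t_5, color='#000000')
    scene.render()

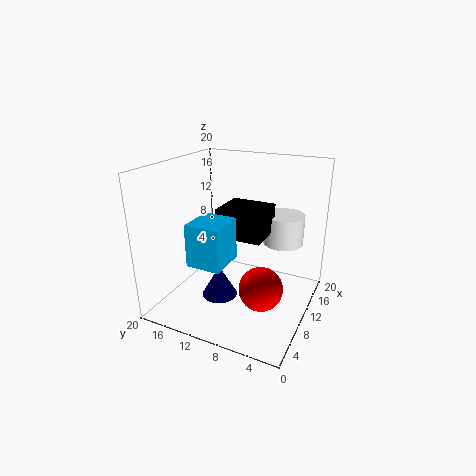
a_1 = 2.5; b_1 = 9; c_1 = 8.5; p_1 = 5; t_1 = 5.5; a_2 = 16.5; b_2 = 5.5; c_2 = 7.5; s_2 = 3; a_3 = 8; b_3 = 12; c_3 = 1.5; s_3 = 2.5; a_4 = 2.5; b_4 = 3.5; c_4 = 8; a_5 = 9; b_5 = 6.5; c_5 = 10; p_5 = 6; t_5 = 4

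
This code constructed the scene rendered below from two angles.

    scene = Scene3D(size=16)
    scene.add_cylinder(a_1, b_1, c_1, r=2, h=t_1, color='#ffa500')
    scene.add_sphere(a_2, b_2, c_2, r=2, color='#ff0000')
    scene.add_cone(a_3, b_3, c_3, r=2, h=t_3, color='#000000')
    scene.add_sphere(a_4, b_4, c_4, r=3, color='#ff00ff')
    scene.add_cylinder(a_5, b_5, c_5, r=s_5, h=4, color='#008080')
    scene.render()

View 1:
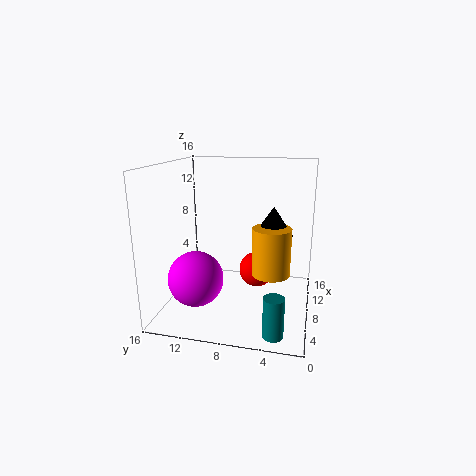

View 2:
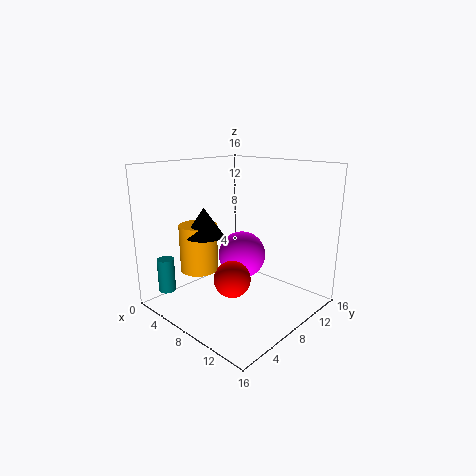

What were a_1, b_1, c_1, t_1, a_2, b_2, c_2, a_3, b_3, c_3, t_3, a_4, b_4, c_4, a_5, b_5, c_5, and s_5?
a_1 = 6, b_1 = 4, c_1 = 5, t_1 = 5, a_2 = 9, b_2 = 6, c_2 = 4, a_3 = 7, b_3 = 4, c_3 = 9, t_3 = 3, a_4 = 5, b_4 = 12, c_4 = 4, a_5 = 1, b_5 = 3, c_5 = 1, s_5 = 1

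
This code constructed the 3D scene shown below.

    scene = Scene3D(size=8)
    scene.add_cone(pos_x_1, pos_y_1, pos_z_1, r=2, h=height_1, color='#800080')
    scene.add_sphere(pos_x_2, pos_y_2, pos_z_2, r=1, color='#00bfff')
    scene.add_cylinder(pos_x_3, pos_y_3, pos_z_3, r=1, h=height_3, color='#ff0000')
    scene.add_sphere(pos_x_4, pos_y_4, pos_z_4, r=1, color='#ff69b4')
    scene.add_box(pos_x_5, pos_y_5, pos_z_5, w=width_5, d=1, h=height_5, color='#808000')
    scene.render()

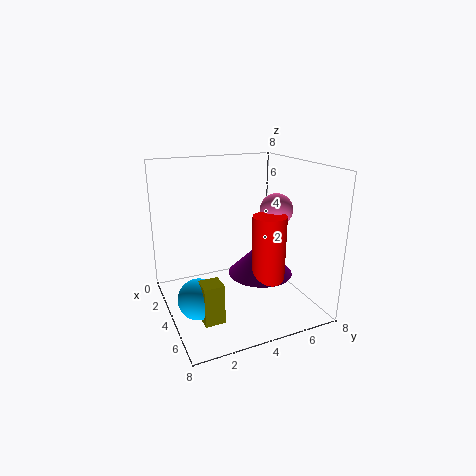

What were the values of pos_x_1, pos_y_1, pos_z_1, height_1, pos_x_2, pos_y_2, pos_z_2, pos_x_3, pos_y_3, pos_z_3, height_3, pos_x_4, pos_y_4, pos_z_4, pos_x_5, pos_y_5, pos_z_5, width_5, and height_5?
pos_x_1 = 3; pos_y_1 = 6; pos_z_1 = 1; height_1 = 2; pos_x_2 = 6; pos_y_2 = 1; pos_z_2 = 2; pos_x_3 = 4; pos_y_3 = 6; pos_z_3 = 1; height_3 = 4; pos_x_4 = 3; pos_y_4 = 7; pos_z_4 = 5; pos_x_5 = 6; pos_y_5 = 1; pos_z_5 = 1; width_5 = 1; height_5 = 2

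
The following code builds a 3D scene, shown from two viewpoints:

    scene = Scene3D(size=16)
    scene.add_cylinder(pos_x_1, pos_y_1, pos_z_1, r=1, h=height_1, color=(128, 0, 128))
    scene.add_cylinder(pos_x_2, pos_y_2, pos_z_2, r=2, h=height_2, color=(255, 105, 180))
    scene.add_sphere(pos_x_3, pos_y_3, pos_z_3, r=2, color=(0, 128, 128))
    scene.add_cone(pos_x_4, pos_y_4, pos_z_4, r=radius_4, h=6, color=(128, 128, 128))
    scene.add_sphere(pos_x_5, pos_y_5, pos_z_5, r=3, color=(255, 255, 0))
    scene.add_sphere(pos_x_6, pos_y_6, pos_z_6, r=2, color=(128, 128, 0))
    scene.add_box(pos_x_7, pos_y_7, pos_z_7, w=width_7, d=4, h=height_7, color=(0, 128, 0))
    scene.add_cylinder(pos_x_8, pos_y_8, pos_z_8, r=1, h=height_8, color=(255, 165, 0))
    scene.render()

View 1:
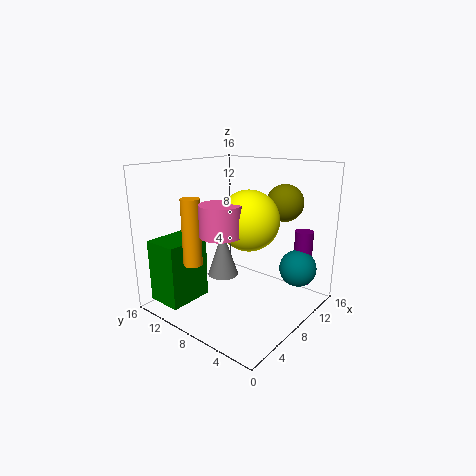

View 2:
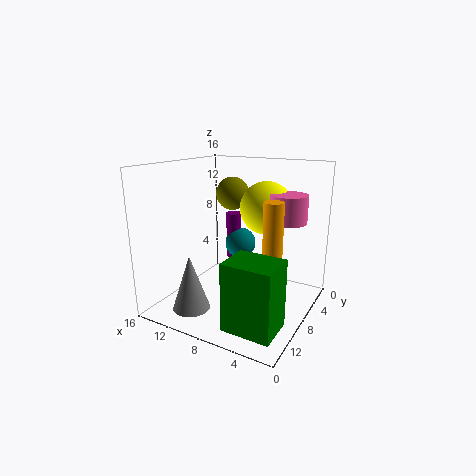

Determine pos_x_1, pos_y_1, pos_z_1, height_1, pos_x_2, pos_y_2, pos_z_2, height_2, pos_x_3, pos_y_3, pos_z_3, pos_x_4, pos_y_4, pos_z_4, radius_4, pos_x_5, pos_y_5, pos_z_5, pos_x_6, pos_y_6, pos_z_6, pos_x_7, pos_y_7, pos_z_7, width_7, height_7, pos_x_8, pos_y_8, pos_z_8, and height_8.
pos_x_1 = 12
pos_y_1 = 2
pos_z_1 = 3
height_1 = 6
pos_x_2 = 3
pos_y_2 = 6
pos_z_2 = 10
height_2 = 3
pos_x_3 = 11
pos_y_3 = 2
pos_z_3 = 5
pos_x_4 = 11
pos_y_4 = 13
pos_z_4 = 1
radius_4 = 2
pos_x_5 = 6
pos_y_5 = 5
pos_z_5 = 11
pos_x_6 = 11
pos_y_6 = 4
pos_z_6 = 12
pos_x_7 = 1
pos_y_7 = 11
pos_z_7 = 1
width_7 = 5
height_7 = 7
pos_x_8 = 3
pos_y_8 = 10
pos_z_8 = 6
height_8 = 7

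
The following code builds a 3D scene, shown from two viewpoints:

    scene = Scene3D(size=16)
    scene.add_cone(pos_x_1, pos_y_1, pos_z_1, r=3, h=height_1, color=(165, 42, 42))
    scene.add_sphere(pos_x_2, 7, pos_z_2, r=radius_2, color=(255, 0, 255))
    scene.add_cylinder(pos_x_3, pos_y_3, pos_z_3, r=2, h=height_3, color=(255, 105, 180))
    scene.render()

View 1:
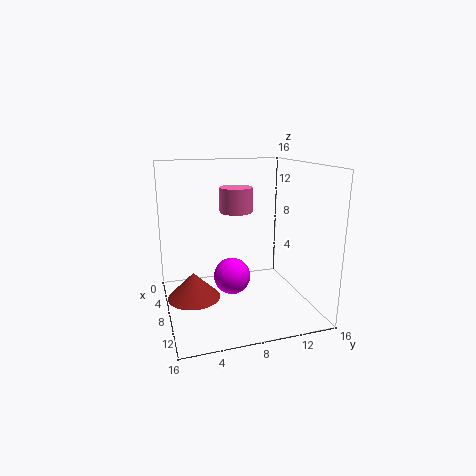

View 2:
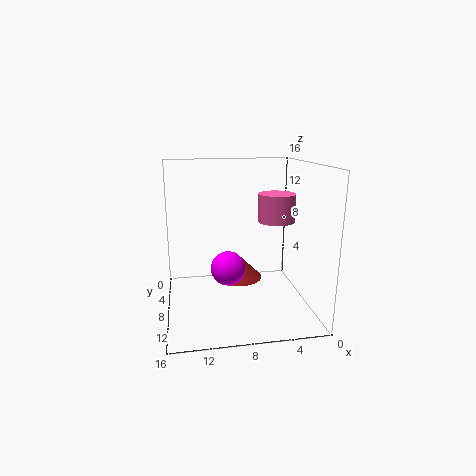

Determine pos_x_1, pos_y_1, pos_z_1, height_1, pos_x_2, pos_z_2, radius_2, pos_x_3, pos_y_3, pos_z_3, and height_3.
pos_x_1 = 7, pos_y_1 = 3, pos_z_1 = 1, height_1 = 3, pos_x_2 = 9, pos_z_2 = 4, radius_2 = 2, pos_x_3 = 4, pos_y_3 = 9, pos_z_3 = 10, height_3 = 3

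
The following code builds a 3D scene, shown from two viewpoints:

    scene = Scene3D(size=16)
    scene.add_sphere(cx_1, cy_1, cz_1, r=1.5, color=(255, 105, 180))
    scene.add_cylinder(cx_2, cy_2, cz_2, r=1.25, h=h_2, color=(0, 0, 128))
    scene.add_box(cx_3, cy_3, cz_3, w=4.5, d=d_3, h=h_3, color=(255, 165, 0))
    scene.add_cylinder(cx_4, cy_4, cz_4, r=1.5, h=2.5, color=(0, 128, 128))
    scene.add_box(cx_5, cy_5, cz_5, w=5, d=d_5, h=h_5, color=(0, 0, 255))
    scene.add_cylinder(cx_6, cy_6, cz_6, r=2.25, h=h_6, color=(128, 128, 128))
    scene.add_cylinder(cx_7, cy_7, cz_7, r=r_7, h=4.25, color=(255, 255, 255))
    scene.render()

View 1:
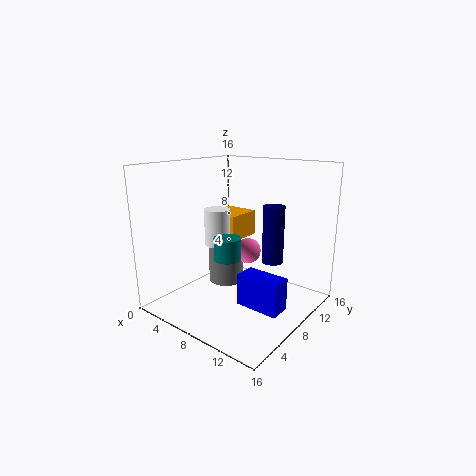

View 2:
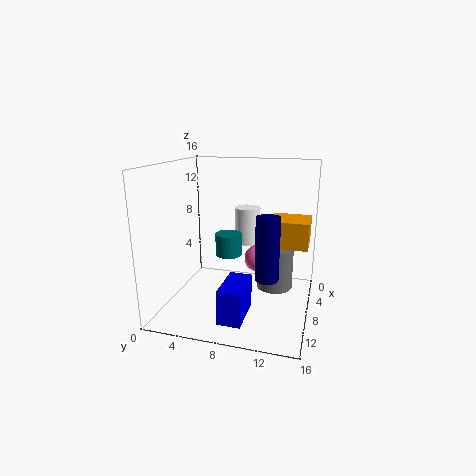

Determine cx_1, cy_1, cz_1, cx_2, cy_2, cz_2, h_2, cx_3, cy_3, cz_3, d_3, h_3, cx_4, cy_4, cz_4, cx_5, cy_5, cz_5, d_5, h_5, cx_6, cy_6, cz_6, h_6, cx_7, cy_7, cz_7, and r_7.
cx_1 = 7.75, cy_1 = 10.25, cz_1 = 5.75, cx_2 = 10.25, cy_2 = 11.75, cz_2 = 4.5, h_2 = 6.75, cx_3 = 0.5, cy_3 = 10.75, cz_3 = 6, d_3 = 4.75, h_3 = 3.25, cx_4 = 7.5, cy_4 = 6.75, cz_4 = 5.75, cx_5 = 8.5, cy_5 = 7.25, cz_5 = 0.25, d_5 = 2.5, h_5 = 3.75, cx_6 = 3.25, cy_6 = 11.5, cz_6 = 0.25, h_6 = 5.25, cx_7 = 4.75, cy_7 = 8.25, cz_7 = 6.5, r_7 = 1.5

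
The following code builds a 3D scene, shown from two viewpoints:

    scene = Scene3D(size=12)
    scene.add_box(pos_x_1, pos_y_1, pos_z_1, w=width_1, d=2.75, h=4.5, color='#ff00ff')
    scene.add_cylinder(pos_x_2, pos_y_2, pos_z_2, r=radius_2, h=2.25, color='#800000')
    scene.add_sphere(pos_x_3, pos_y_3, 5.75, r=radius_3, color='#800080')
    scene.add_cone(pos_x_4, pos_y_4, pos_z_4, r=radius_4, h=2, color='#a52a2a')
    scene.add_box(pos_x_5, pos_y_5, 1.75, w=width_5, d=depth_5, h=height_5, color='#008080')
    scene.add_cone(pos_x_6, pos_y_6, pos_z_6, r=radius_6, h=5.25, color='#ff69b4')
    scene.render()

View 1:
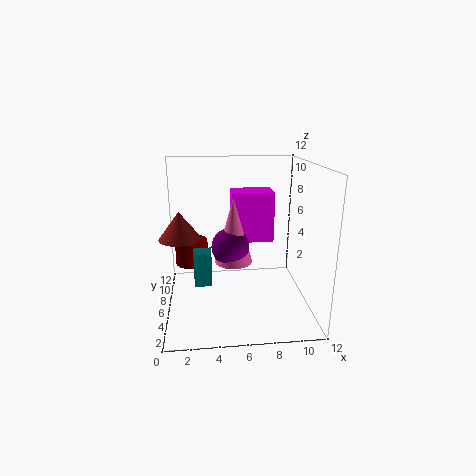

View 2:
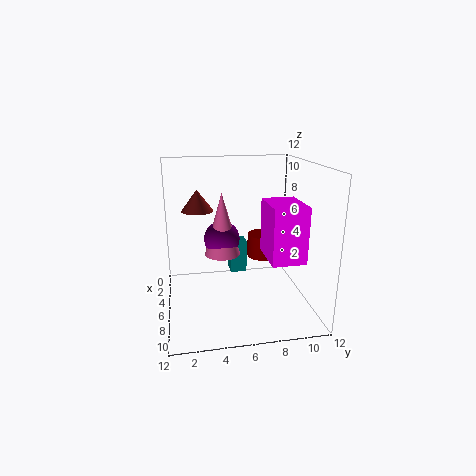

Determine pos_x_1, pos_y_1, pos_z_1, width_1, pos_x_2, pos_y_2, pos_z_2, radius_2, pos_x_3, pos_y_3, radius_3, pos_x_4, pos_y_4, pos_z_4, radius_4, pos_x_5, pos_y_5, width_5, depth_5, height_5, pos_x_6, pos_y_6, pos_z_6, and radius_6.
pos_x_1 = 5.75; pos_y_1 = 8; pos_z_1 = 4.75; width_1 = 3.75; pos_x_2 = 2; pos_y_2 = 9.25; pos_z_2 = 2.5; radius_2 = 1.5; pos_x_3 = 5.25; pos_y_3 = 4.75; radius_3 = 1.5; pos_x_4 = 1.5; pos_y_4 = 3; pos_z_4 = 7.25; radius_4 = 1.5; pos_x_5 = 2.25; pos_y_5 = 5.75; width_5 = 1.5; depth_5 = 1.5; height_5 = 3; pos_x_6 = 5.5; pos_y_6 = 4.75; pos_z_6 = 4.5; radius_6 = 1.5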